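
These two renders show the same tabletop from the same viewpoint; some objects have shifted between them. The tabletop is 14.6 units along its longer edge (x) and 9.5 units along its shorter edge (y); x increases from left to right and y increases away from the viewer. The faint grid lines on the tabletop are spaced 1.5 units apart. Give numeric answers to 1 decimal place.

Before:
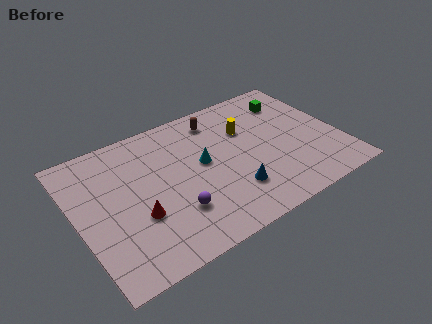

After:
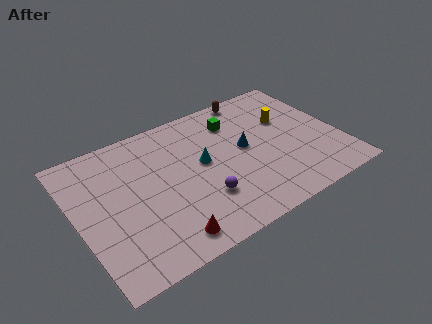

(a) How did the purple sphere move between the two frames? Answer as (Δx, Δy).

(1.6, 0.1)

The purple sphere started near (5.0, 2.7) and ended near (6.6, 2.8).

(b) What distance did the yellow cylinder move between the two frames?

2.3

From (9.7, 6.4) to (12.0, 6.1), the yellow cylinder covered √(2.3² + 0.3²) ≈ 2.3 units.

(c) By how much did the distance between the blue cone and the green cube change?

-4.3

Before: roughly 6.5 units apart; after: 2.2. That's 4.3 units closer together.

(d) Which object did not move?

the cyan cone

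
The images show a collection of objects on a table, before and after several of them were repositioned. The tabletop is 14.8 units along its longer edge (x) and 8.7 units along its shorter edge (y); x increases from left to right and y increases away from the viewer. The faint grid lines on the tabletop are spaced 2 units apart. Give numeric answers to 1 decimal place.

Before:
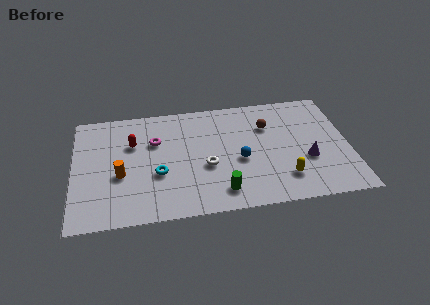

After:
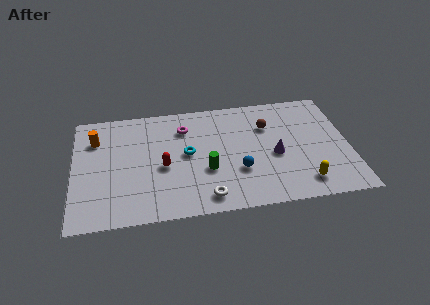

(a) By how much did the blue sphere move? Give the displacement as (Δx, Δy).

(-0.1, -0.8)

The blue sphere started near (8.9, 3.7) and ended near (8.8, 2.9).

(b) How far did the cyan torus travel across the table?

2.1

From (4.5, 3.3) to (6.1, 4.6), the cyan torus covered √(1.6² + 1.3²) ≈ 2.1 units.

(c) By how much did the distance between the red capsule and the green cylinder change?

-3.9

Before: roughly 6.3 units apart; after: 2.4. That's 3.9 units closer together.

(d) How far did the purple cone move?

1.8

The purple cone moved from about (12.5, 3.2) to (10.8, 3.8), a distance of √(1.7² + 0.6²) ≈ 1.8.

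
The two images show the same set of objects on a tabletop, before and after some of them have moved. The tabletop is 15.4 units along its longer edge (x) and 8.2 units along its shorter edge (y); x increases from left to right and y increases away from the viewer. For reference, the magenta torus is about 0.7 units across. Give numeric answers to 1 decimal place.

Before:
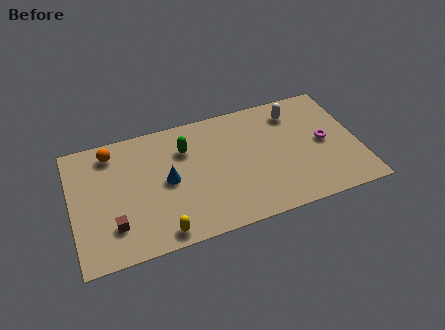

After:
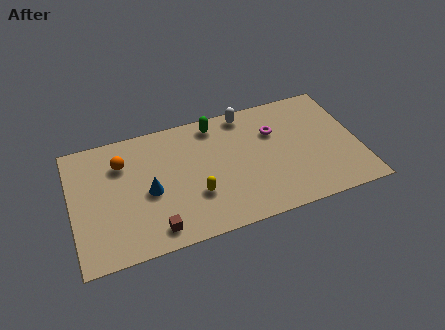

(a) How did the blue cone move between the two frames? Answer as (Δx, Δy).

(-1.0, -0.4)

The blue cone started near (5.1, 4.1) and ended near (4.1, 3.7).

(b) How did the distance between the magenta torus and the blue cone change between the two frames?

-1.3

They were about 8.5 units apart before and 7.2 after — 1.3 units closer together.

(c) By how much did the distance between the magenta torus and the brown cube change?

-3.6

They were about 11.7 units apart before and 8.1 after — 3.6 units closer together.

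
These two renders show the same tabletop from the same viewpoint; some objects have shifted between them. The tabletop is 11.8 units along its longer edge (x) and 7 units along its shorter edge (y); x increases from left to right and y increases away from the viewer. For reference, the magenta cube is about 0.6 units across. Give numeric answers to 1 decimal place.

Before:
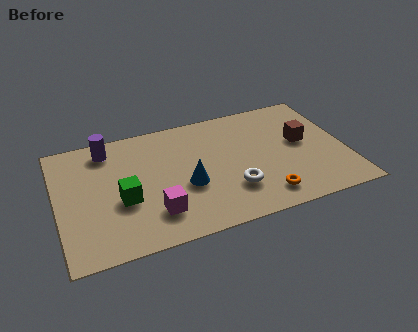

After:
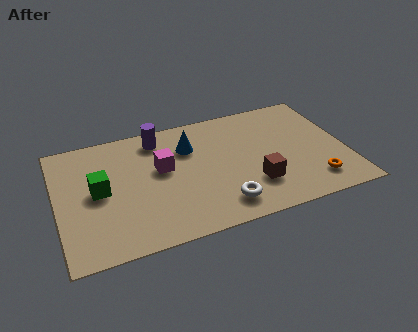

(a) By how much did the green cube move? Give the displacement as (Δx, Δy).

(-0.9, 0.8)

The green cube was at about (2.6, 2.8) and moved to about (1.7, 3.6).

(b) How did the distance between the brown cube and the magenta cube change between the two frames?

-2.5

They were about 6.7 units apart before and 4.2 after — 2.5 units closer together.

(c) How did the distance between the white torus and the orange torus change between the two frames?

+2.4

They were about 1.4 units apart before and 3.8 after — 2.4 units further apart.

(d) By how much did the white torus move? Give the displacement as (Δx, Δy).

(-0.5, -0.7)

The white torus was at about (7.0, 2.0) and moved to about (6.5, 1.3).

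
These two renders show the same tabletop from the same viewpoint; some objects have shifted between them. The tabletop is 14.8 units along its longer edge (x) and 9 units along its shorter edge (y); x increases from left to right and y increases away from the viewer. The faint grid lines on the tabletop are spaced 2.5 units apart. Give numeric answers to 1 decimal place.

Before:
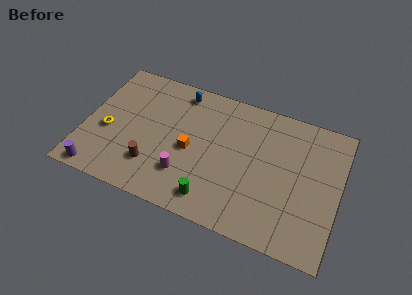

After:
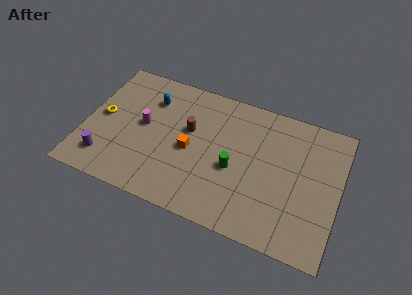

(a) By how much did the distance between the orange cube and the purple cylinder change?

-0.8

The distance was about 6.0 in the first image and 5.2 in the second, so they moved 0.8 units closer together.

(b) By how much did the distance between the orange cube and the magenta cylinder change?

+1.2

They were about 1.7 units apart before and 2.9 after — 1.2 units further apart.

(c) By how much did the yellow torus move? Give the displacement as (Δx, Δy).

(-0.4, 0.9)

The yellow torus started near (1.4, 3.7) and ended near (1.0, 4.6).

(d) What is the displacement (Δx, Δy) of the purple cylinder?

(0.3, 1.0)

From the two frames, the purple cylinder sits at roughly (1.2, 0.8) before and (1.5, 1.8) after.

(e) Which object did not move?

the orange cube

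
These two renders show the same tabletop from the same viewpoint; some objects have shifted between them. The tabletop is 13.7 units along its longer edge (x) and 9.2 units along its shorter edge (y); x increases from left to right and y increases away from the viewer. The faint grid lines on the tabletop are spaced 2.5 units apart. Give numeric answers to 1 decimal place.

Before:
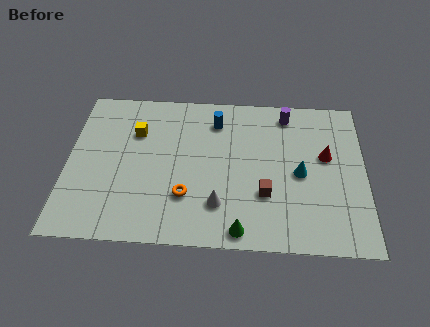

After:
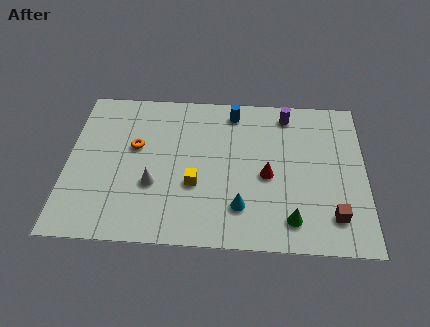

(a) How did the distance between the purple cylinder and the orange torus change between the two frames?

+0.5

Before: roughly 6.9 units apart; after: 7.4. That's 0.5 units further apart.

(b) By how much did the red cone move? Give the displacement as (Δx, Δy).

(-2.7, -1.3)

The red cone was at about (11.9, 5.4) and moved to about (9.2, 4.1).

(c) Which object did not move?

the purple cylinder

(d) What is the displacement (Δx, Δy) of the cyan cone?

(-2.7, -2.1)

From the two frames, the cyan cone sits at roughly (10.7, 4.3) before and (8.0, 2.2) after.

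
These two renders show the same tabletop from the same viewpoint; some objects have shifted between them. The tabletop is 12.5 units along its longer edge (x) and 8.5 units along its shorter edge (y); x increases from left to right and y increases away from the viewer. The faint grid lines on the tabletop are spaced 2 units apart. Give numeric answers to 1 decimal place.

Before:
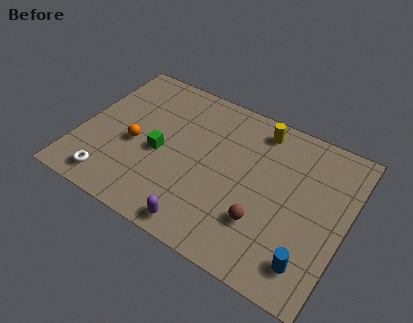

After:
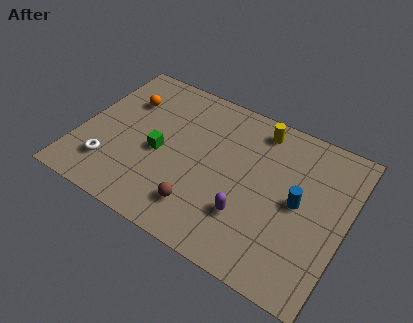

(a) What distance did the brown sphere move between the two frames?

2.9

The brown sphere was near (8.9, 2.5) before and (6.1, 1.8) after, so it travelled √(2.8² + 0.7²) ≈ 2.9 units.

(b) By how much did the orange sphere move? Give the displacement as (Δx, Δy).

(-0.8, 2.3)

From the two frames, the orange sphere sits at roughly (2.6, 3.7) before and (1.8, 6.0) after.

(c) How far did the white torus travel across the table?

0.8

The white torus was near (1.9, 1.2) before and (1.7, 2.0) after, so it travelled √(0.2² + 0.8²) ≈ 0.8 units.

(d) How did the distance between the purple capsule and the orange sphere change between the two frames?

+2.7

They were about 4.6 units apart before and 7.3 after — 2.7 units further apart.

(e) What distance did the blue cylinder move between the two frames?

2.8

From (11.2, 1.6) to (10.3, 4.3), the blue cylinder covered √(0.9² + 2.7²) ≈ 2.8 units.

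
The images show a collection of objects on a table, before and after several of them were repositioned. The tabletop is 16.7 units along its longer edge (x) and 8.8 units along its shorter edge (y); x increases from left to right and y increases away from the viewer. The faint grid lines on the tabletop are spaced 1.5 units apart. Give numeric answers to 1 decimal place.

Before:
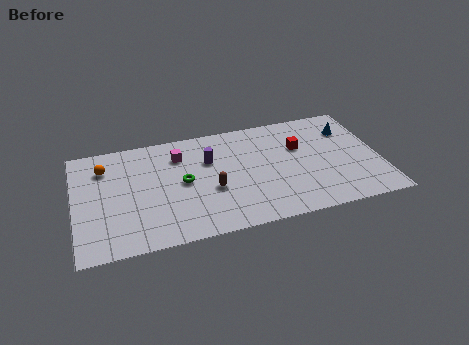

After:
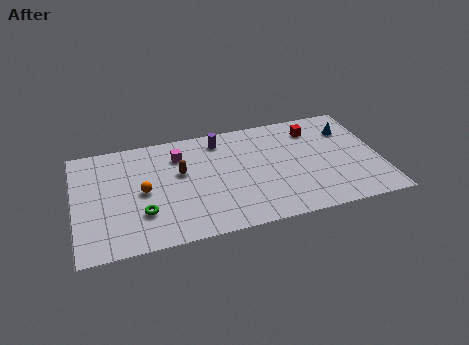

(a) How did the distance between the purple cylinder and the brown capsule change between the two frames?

+0.7

They were about 2.4 units apart before and 3.1 after — 0.7 units further apart.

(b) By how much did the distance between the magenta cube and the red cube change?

+0.8

Before: roughly 6.7 units apart; after: 7.5. That's 0.8 units further apart.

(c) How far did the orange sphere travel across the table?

3.1

The orange sphere moved from about (1.7, 6.7) to (3.7, 4.3), a distance of √(2.0² + 2.4²) ≈ 3.1.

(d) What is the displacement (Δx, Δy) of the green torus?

(-2.3, -1.9)

The green torus was at about (5.9, 4.5) and moved to about (3.6, 2.6).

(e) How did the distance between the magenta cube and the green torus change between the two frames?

+2.5

The distance was about 2.2 in the first image and 4.7 in the second, so they moved 2.5 units further apart.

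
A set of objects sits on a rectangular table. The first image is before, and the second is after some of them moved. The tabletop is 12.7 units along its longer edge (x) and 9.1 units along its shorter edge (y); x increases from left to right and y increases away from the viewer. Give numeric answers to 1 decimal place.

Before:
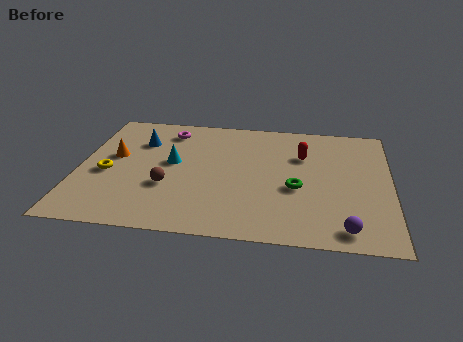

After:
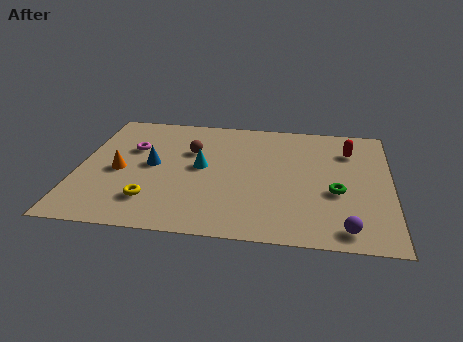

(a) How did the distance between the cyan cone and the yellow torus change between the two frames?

+0.5

They were about 2.8 units apart before and 3.3 after — 0.5 units further apart.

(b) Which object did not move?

the purple sphere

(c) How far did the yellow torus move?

2.6

The yellow torus was near (1.2, 3.9) before and (3.1, 2.1) after, so it travelled √(1.9² + 1.8²) ≈ 2.6 units.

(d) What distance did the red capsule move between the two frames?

2.0

From (9.1, 6.2) to (11.0, 6.8), the red capsule covered √(1.9² + 0.6²) ≈ 2.0 units.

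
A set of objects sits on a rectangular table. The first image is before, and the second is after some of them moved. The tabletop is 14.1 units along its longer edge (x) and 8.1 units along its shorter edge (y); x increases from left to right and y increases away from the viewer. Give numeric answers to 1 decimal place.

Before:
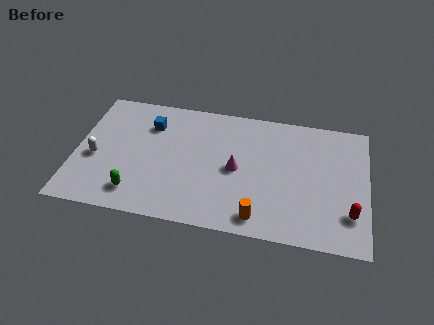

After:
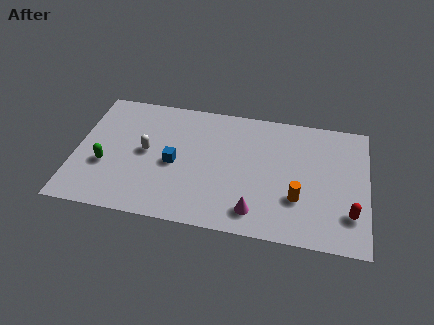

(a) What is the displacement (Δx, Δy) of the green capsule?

(-1.6, 1.5)

The green capsule started near (3.1, 1.5) and ended near (1.5, 3.0).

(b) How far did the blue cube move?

2.6

From (3.5, 6.0) to (4.8, 3.7), the blue cube covered √(1.3² + 2.3²) ≈ 2.6 units.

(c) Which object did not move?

the red capsule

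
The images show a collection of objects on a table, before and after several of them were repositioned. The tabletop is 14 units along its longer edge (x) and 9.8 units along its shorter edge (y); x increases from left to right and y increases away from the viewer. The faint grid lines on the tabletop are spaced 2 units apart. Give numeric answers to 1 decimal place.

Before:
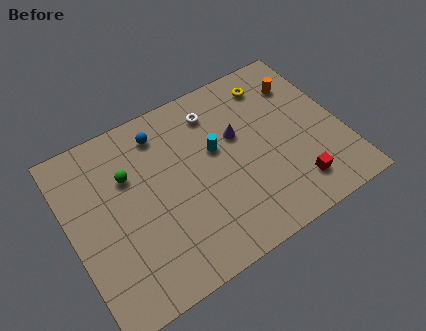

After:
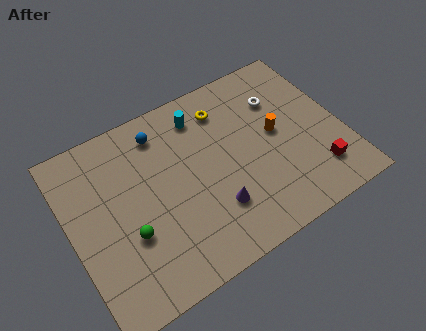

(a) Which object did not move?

the blue sphere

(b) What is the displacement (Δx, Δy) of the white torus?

(3.3, -0.9)

The white torus was at about (7.9, 7.9) and moved to about (11.2, 7.0).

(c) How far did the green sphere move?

3.1

The green sphere moved from about (3.2, 6.6) to (2.7, 3.5), a distance of √(0.5² + 3.1²) ≈ 3.1.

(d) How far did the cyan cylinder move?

2.2

The cyan cylinder moved from about (7.6, 5.8) to (7.2, 8.0), a distance of √(0.4² + 2.2²) ≈ 2.2.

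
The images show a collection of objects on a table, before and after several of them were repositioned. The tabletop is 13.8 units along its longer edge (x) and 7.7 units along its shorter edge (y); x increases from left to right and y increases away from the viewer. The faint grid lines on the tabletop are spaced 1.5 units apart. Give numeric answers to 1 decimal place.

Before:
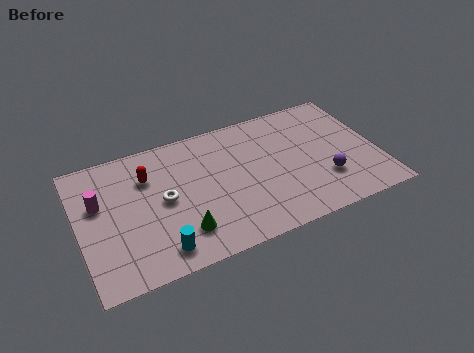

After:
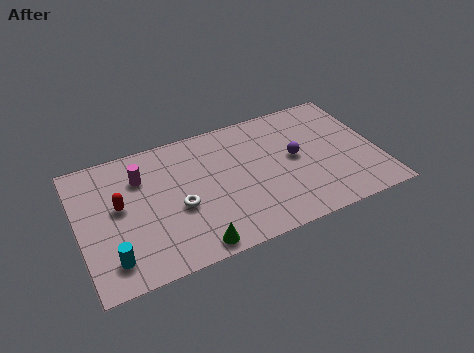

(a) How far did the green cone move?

1.1

From (4.5, 1.8) to (4.9, 0.8), the green cone covered √(0.4² + 1.0²) ≈ 1.1 units.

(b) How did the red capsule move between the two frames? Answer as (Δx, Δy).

(-1.4, -1.2)

The red capsule was at about (3.3, 5.5) and moved to about (1.9, 4.3).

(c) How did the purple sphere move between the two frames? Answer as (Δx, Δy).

(-1.2, 1.8)

The purple sphere was at about (11.2, 2.3) and moved to about (10.0, 4.1).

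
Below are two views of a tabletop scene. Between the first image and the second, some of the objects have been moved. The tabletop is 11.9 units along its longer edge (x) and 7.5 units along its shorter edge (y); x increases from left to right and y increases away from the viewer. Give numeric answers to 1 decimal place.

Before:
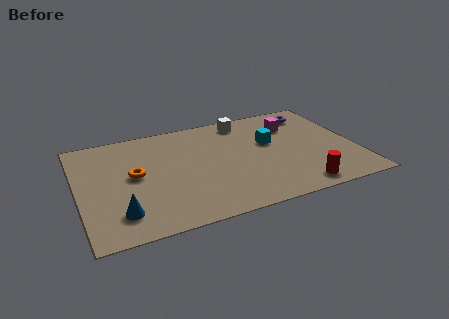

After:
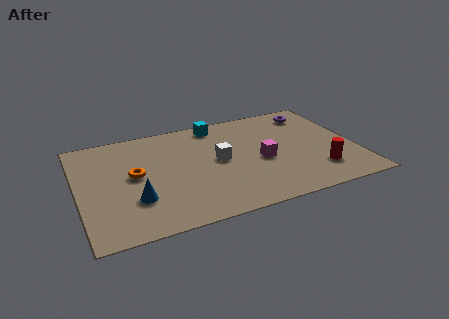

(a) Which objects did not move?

the orange torus and the purple torus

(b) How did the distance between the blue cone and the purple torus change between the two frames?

-0.9

They were about 9.9 units apart before and 9.0 after — 0.9 units closer together.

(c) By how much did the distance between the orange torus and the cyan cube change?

-1.3

The distance was about 5.9 in the first image and 4.6 in the second, so they moved 1.3 units closer together.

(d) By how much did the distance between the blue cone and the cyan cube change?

-1.5

They were about 7.3 units apart before and 5.8 after — 1.5 units closer together.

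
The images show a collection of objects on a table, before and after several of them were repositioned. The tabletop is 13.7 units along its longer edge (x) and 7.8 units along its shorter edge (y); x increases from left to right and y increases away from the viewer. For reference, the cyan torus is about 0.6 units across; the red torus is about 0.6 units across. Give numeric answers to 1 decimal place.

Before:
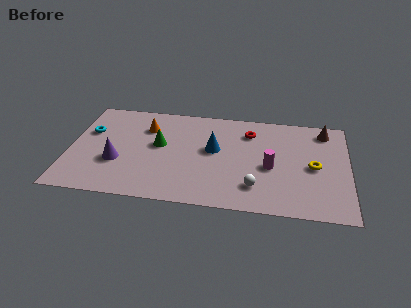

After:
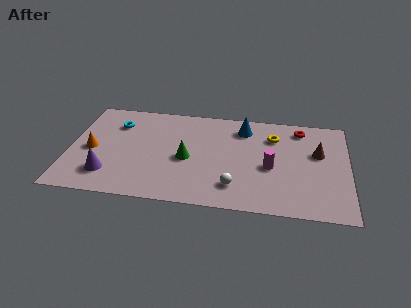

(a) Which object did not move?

the magenta cylinder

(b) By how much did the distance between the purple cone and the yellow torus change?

-0.7

Before: roughly 9.6 units apart; after: 8.9. That's 0.7 units closer together.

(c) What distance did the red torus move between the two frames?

2.6

From (8.8, 6.0) to (11.3, 6.6), the red torus covered √(2.5² + 0.6²) ≈ 2.6 units.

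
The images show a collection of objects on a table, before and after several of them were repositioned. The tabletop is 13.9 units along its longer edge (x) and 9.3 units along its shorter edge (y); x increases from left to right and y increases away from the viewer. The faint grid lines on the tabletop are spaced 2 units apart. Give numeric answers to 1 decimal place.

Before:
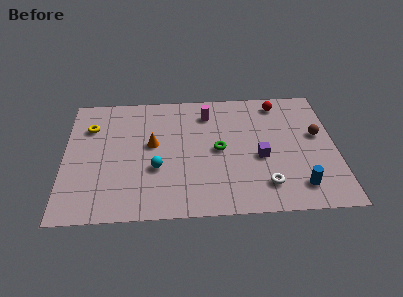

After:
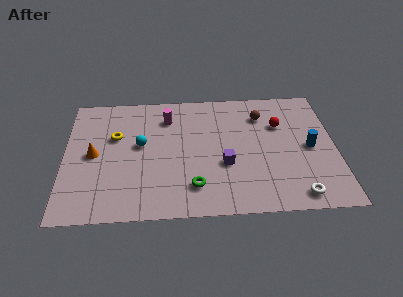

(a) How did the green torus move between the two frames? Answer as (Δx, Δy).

(-1.3, -2.6)

The green torus started near (7.9, 4.6) and ended near (6.6, 2.0).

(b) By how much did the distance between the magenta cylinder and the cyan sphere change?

-2.4

The distance was about 4.8 in the first image and 2.4 in the second, so they moved 2.4 units closer together.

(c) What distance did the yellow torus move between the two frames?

1.5

The yellow torus was near (1.3, 6.7) before and (2.6, 5.9) after, so it travelled √(1.3² + 0.8²) ≈ 1.5 units.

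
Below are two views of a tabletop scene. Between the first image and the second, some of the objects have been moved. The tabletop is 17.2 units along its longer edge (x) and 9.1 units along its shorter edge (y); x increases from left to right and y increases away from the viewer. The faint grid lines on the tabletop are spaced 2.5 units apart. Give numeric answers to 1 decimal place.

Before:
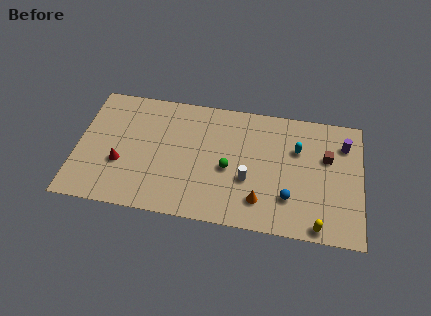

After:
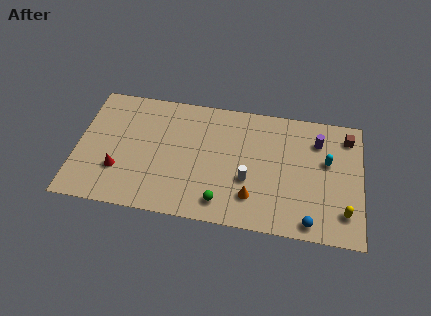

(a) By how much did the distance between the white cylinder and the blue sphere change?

+1.8

The distance was about 2.7 in the first image and 4.5 in the second, so they moved 1.8 units further apart.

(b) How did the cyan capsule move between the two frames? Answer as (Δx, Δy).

(1.8, -0.6)

From the two frames, the cyan capsule sits at roughly (13.3, 6.1) before and (15.1, 5.5) after.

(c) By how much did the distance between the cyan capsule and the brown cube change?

+0.5

The distance was about 1.8 in the first image and 2.3 in the second, so they moved 0.5 units further apart.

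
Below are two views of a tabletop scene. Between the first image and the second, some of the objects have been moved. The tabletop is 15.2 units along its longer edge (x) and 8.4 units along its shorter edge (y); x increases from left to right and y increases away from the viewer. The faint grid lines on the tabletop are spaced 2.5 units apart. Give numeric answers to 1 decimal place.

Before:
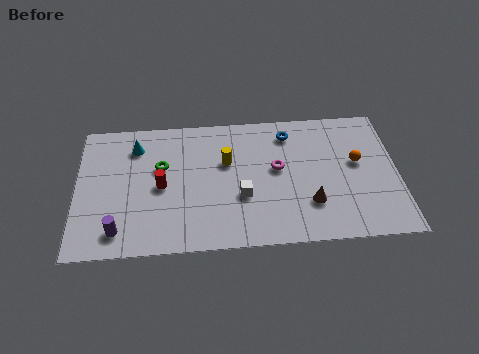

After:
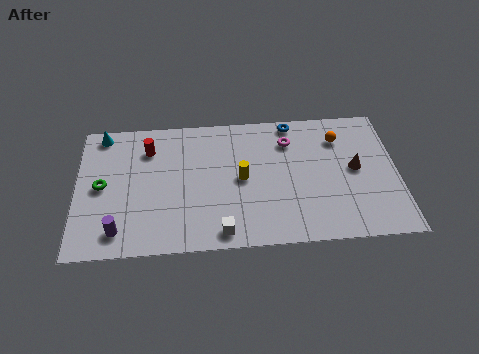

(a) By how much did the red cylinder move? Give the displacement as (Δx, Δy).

(-0.6, 2.4)

From the two frames, the red cylinder sits at roughly (4.0, 4.0) before and (3.4, 6.4) after.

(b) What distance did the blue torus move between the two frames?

0.7

From (10.1, 6.9) to (10.3, 7.6), the blue torus covered √(0.2² + 0.7²) ≈ 0.7 units.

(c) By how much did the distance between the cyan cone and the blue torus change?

+1.8

They were about 7.3 units apart before and 9.1 after — 1.8 units further apart.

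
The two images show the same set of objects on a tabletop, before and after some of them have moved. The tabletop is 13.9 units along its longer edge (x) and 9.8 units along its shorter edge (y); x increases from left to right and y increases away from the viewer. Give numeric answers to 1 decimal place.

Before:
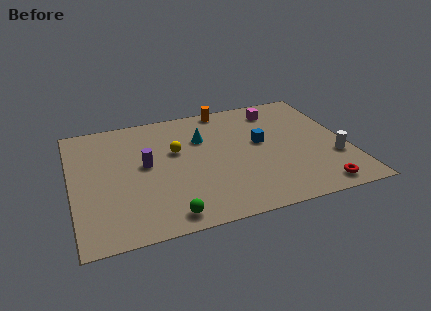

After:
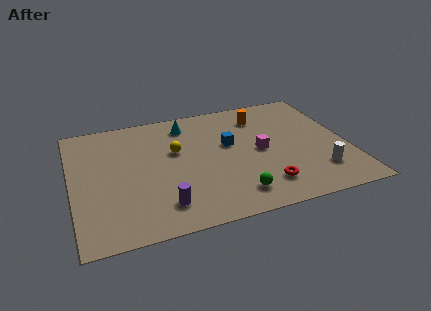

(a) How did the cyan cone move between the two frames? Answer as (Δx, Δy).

(-0.7, 1.4)

The cyan cone was at about (6.7, 6.7) and moved to about (6.0, 8.1).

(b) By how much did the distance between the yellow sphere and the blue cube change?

-1.6

They were about 4.3 units apart before and 2.7 after — 1.6 units closer together.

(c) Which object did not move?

the yellow sphere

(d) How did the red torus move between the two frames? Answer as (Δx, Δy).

(-2.6, 0.9)

The red torus started near (12.0, 1.1) and ended near (9.4, 2.0).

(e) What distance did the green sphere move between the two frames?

3.5

From (4.5, 1.1) to (7.9, 1.7), the green sphere covered √(3.4² + 0.6²) ≈ 3.5 units.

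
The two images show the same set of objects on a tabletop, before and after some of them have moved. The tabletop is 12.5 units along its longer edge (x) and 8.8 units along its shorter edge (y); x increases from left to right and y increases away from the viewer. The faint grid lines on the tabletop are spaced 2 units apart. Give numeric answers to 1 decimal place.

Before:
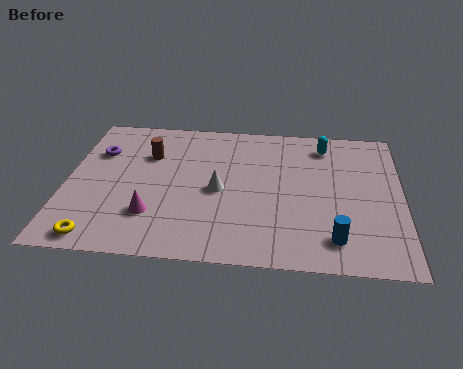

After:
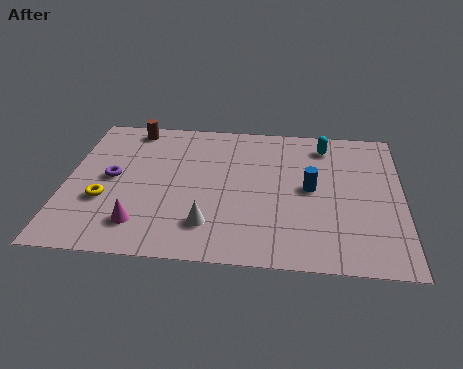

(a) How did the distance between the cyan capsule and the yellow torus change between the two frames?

-1.3

Before: roughly 10.4 units apart; after: 9.1. That's 1.3 units closer together.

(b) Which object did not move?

the cyan capsule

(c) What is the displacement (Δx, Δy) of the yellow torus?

(0.1, 2.2)

From the two frames, the yellow torus sits at roughly (1.4, 0.9) before and (1.5, 3.1) after.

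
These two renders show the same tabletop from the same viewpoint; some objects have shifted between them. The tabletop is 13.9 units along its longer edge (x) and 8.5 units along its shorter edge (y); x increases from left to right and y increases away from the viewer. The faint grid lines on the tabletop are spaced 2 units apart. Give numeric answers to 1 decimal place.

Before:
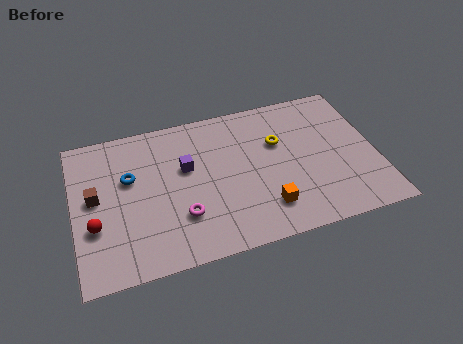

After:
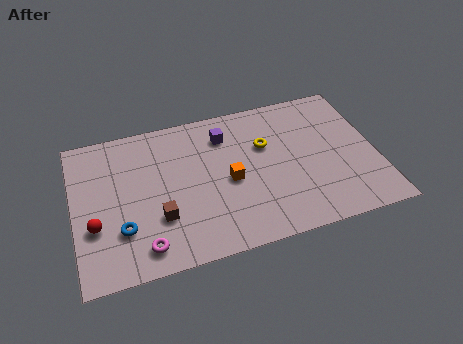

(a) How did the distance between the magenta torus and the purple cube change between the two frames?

+4.0

The distance was about 2.7 in the first image and 6.7 in the second, so they moved 4.0 units further apart.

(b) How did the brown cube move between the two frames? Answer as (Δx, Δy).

(2.8, -1.9)

The brown cube started near (1.0, 4.6) and ended near (3.8, 2.7).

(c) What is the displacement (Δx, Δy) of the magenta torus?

(-1.8, -1.2)

The magenta torus started near (4.8, 2.5) and ended near (3.0, 1.3).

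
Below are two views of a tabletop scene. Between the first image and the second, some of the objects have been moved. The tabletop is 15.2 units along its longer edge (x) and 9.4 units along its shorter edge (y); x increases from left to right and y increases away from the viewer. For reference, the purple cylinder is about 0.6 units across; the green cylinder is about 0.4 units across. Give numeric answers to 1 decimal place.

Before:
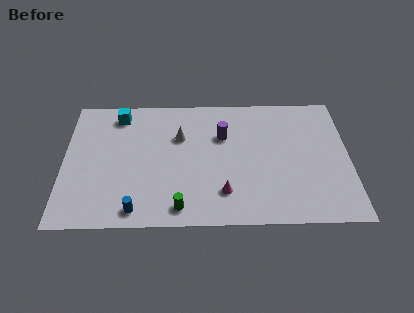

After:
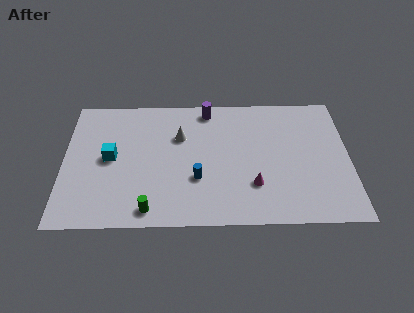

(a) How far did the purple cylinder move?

2.2

The purple cylinder was near (8.5, 6.3) before and (7.7, 8.3) after, so it travelled √(0.8² + 2.0²) ≈ 2.2 units.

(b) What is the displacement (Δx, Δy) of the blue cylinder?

(3.2, 2.1)

The blue cylinder was at about (3.9, 1.1) and moved to about (7.1, 3.2).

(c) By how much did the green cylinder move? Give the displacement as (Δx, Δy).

(-1.6, -0.1)

From the two frames, the green cylinder sits at roughly (6.2, 1.2) before and (4.6, 1.1) after.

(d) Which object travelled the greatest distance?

the blue cylinder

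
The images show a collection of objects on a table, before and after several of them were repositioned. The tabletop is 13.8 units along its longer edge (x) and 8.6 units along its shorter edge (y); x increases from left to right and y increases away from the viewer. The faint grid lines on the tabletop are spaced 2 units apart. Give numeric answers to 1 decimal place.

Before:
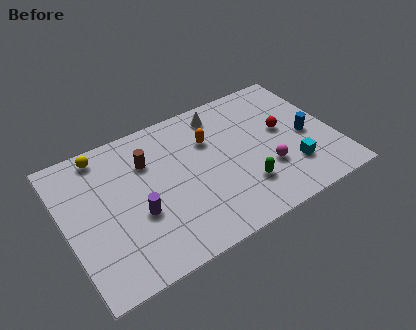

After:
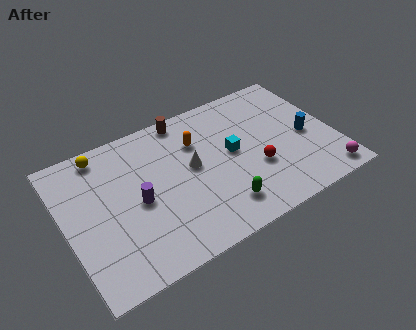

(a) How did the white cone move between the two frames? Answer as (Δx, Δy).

(-1.9, -2.6)

From the two frames, the white cone sits at roughly (8.4, 7.3) before and (6.5, 4.7) after.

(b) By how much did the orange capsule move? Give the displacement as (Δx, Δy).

(-0.6, 0.2)

The orange capsule was at about (7.6, 5.9) and moved to about (7.0, 6.1).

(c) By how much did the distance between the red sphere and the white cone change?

-0.3

The distance was about 3.8 in the first image and 3.5 in the second, so they moved 0.3 units closer together.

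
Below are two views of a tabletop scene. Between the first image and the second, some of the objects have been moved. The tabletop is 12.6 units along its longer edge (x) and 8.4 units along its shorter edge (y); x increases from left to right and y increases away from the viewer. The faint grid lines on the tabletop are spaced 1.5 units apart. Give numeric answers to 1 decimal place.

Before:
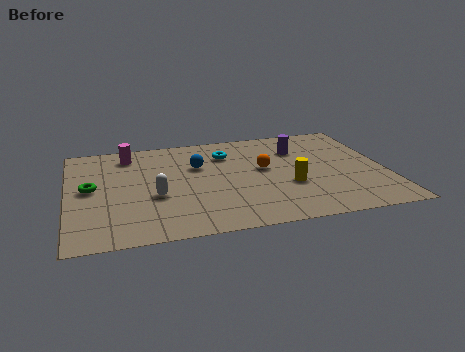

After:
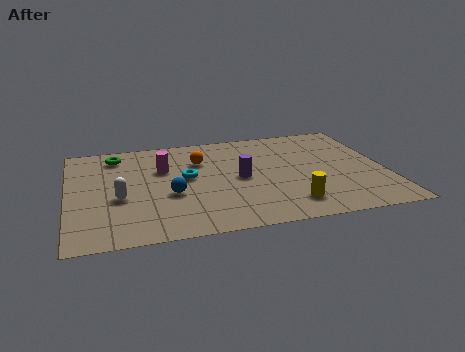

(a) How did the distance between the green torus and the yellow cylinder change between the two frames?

+0.6

Before: roughly 7.9 units apart; after: 8.5. That's 0.6 units further apart.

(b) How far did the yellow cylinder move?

1.5

From (8.7, 3.1) to (8.6, 1.6), the yellow cylinder covered √(0.1² + 1.5²) ≈ 1.5 units.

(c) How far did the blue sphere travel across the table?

2.5

The blue sphere moved from about (5.2, 5.5) to (4.0, 3.3), a distance of √(1.2² + 2.2²) ≈ 2.5.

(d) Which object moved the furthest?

the purple cylinder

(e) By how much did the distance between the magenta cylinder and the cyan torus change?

-2.7

Before: roughly 4.0 units apart; after: 1.3. That's 2.7 units closer together.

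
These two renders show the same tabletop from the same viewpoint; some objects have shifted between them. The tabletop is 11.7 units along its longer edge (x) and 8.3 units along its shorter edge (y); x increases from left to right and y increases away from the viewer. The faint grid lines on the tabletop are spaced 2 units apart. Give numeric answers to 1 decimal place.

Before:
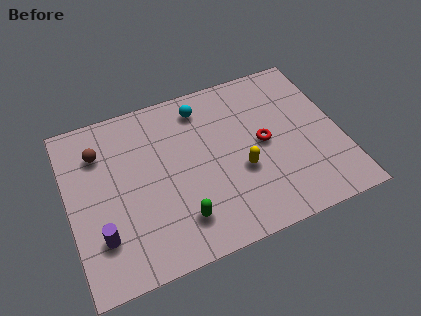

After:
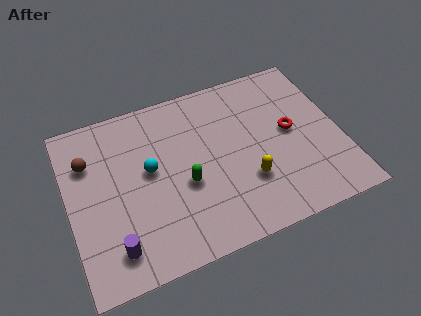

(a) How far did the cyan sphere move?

3.4

From (6.0, 6.9) to (3.5, 4.6), the cyan sphere covered √(2.5² + 2.3²) ≈ 3.4 units.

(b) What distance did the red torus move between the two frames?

1.2

The red torus moved from about (8.4, 4.2) to (9.6, 4.4), a distance of √(1.2² + 0.2²) ≈ 1.2.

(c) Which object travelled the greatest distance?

the cyan sphere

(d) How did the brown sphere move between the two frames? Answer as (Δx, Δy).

(-0.5, -0.3)

The brown sphere started near (1.5, 6.2) and ended near (1.0, 5.9).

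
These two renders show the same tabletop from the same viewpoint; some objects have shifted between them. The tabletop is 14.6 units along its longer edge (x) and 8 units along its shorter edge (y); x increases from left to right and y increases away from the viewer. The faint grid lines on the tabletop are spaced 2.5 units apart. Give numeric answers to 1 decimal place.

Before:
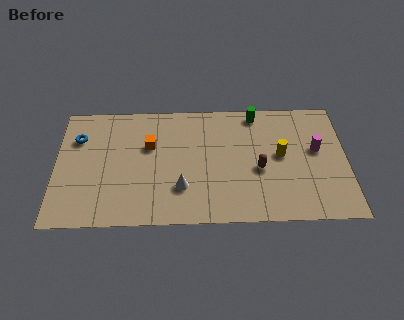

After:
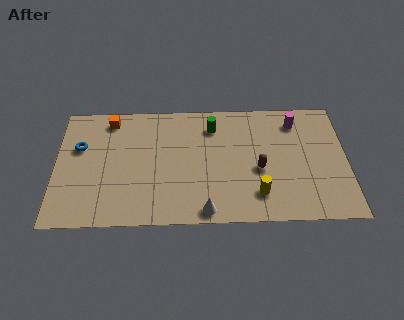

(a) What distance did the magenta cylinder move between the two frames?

2.1

The magenta cylinder moved from about (13.1, 4.6) to (12.1, 6.5), a distance of √(1.0² + 1.9²) ≈ 2.1.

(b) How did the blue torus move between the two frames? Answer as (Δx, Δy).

(0.1, -0.6)

The blue torus started near (1.1, 5.7) and ended near (1.2, 5.1).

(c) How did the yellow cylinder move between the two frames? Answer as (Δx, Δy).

(-1.2, -2.5)

The yellow cylinder was at about (11.3, 4.3) and moved to about (10.1, 1.8).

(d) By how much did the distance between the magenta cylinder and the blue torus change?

-1.1

They were about 12.1 units apart before and 11.0 after — 1.1 units closer together.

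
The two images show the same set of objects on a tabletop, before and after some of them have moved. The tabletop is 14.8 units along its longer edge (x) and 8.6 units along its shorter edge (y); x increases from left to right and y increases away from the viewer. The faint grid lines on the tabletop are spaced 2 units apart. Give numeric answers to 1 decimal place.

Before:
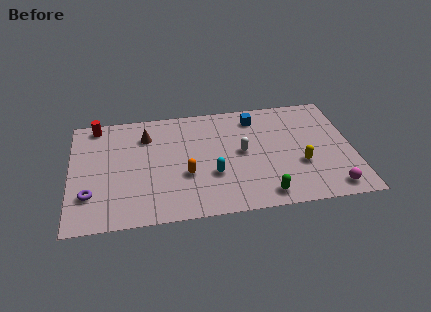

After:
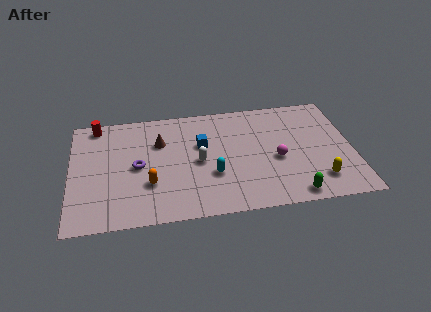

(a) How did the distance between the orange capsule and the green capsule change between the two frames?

+3.1

Before: roughly 4.5 units apart; after: 7.6. That's 3.1 units further apart.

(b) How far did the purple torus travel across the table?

3.1

The purple torus moved from about (1.0, 2.4) to (3.5, 4.2), a distance of √(2.5² + 1.8²) ≈ 3.1.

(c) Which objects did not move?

the red cylinder and the cyan capsule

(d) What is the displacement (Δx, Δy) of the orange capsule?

(-1.9, -0.4)

The orange capsule started near (6.0, 3.2) and ended near (4.1, 2.8).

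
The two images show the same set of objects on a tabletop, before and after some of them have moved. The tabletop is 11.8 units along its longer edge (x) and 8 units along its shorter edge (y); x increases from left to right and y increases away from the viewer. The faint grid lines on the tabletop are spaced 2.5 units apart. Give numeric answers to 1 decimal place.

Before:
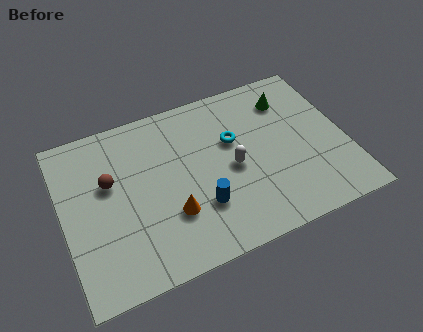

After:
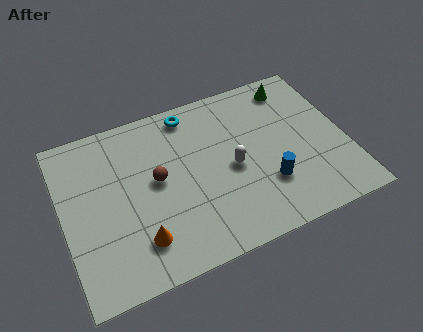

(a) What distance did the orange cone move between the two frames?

1.6

From (4.3, 2.5) to (2.9, 1.8), the orange cone covered √(1.4² + 0.7²) ≈ 1.6 units.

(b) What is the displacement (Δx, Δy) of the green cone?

(0.3, 0.6)

The green cone started near (9.7, 6.2) and ended near (10.0, 6.8).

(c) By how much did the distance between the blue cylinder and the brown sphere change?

+0.5

Before: roughly 4.3 units apart; after: 4.8. That's 0.5 units further apart.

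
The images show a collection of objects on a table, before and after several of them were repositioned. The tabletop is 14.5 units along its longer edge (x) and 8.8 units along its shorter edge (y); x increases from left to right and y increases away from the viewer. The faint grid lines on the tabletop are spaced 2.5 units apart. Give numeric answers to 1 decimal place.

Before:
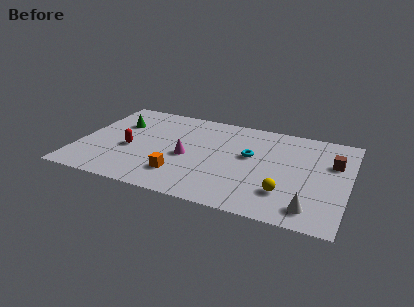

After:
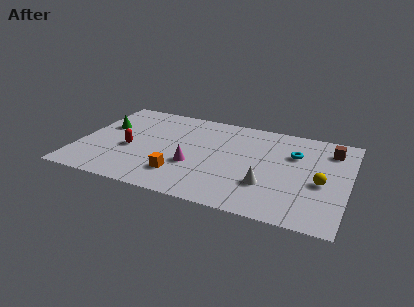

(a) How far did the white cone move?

2.7

From (12.7, 1.4) to (10.3, 2.7), the white cone covered √(2.4² + 1.3²) ≈ 2.7 units.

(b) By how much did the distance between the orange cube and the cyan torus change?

+2.4

They were about 4.6 units apart before and 7.0 after — 2.4 units further apart.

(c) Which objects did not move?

the red capsule and the orange cube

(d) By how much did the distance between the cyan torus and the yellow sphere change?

-0.8

The distance was about 3.5 in the first image and 2.7 in the second, so they moved 0.8 units closer together.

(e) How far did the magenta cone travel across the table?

0.8

From (5.9, 3.9) to (6.3, 3.2), the magenta cone covered √(0.4² + 0.7²) ≈ 0.8 units.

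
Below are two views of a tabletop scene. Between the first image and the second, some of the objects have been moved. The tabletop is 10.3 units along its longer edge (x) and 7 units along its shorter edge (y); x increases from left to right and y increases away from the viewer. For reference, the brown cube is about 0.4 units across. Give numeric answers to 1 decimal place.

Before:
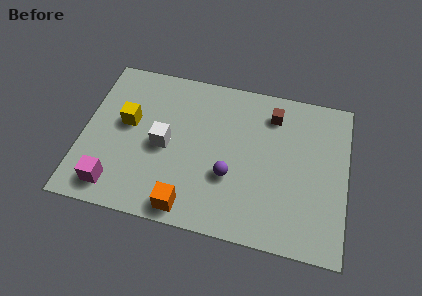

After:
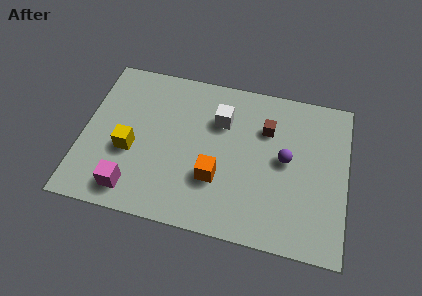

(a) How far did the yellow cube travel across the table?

1.2

The yellow cube moved from about (1.7, 4.0) to (1.9, 2.8), a distance of √(0.2² + 1.2²) ≈ 1.2.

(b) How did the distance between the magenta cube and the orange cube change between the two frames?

+0.5

Before: roughly 2.9 units apart; after: 3.4. That's 0.5 units further apart.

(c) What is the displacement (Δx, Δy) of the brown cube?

(-0.2, -0.7)

The brown cube started near (7.3, 5.6) and ended near (7.1, 4.9).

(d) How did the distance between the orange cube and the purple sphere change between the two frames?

+0.7

The distance was about 2.3 in the first image and 3.0 in the second, so they moved 0.7 units further apart.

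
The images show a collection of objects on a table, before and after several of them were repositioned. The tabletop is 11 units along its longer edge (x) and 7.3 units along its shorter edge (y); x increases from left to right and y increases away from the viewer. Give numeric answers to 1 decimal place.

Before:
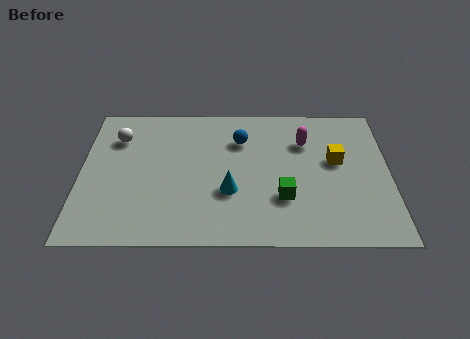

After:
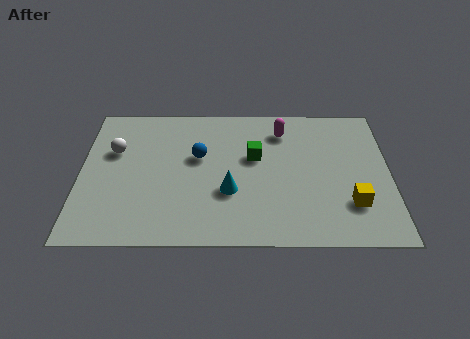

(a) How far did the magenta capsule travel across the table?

1.0

From (8.0, 5.2) to (7.2, 5.8), the magenta capsule covered √(0.8² + 0.6²) ≈ 1.0 units.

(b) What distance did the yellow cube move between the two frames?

2.3

The yellow cube moved from about (9.1, 4.2) to (9.6, 2.0), a distance of √(0.5² + 2.2²) ≈ 2.3.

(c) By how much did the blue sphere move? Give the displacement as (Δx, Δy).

(-1.5, -0.9)

From the two frames, the blue sphere sits at roughly (5.7, 5.3) before and (4.2, 4.4) after.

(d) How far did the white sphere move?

0.7

The white sphere moved from about (1.3, 5.4) to (1.2, 4.7), a distance of √(0.1² + 0.7²) ≈ 0.7.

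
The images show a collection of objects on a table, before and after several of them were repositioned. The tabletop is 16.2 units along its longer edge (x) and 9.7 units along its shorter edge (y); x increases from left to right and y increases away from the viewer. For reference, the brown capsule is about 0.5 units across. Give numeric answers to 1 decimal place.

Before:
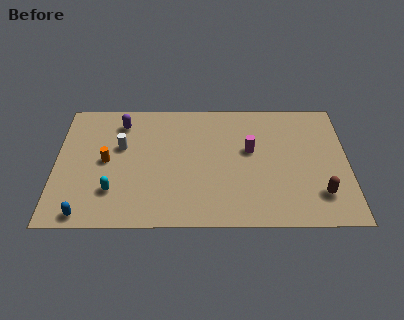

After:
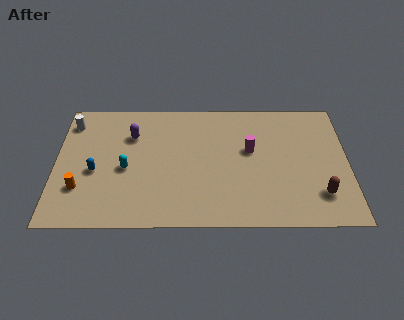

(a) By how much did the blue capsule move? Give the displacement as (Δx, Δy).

(0.5, 3.2)

The blue capsule was at about (1.7, 0.9) and moved to about (2.2, 4.1).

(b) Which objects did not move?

the brown capsule and the magenta cylinder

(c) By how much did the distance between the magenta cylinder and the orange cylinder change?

+1.8

Before: roughly 8.0 units apart; after: 9.8. That's 1.8 units further apart.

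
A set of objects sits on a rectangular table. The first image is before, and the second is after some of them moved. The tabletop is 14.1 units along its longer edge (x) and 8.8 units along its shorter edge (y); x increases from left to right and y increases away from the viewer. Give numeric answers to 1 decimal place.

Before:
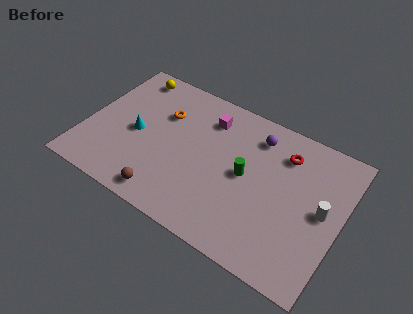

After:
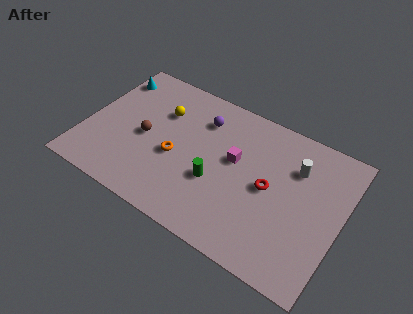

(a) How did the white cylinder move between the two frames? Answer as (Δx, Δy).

(-1.7, 1.8)

The white cylinder started near (13.1, 4.5) and ended near (11.4, 6.3).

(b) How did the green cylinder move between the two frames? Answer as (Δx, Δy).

(-1.5, -1.2)

The green cylinder started near (8.9, 4.5) and ended near (7.4, 3.3).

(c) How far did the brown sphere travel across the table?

3.4

From (5.0, 1.1) to (3.3, 4.1), the brown sphere covered √(1.7² + 3.0²) ≈ 3.4 units.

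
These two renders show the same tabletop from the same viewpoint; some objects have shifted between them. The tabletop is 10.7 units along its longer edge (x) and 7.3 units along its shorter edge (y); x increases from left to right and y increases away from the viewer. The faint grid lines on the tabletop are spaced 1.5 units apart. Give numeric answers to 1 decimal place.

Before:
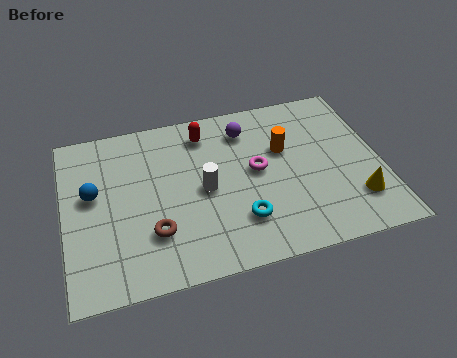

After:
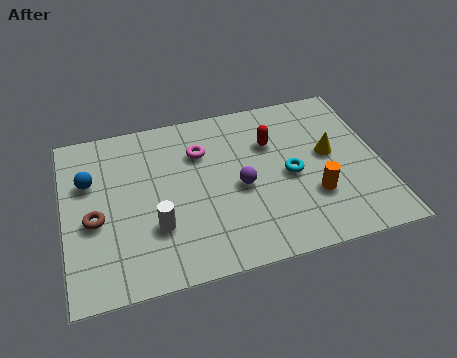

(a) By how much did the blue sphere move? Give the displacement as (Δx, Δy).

(-0.1, 0.6)

The blue sphere started near (1.0, 4.2) and ended near (0.9, 4.8).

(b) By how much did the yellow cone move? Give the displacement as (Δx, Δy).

(-0.7, 2.2)

The yellow cone was at about (9.7, 1.8) and moved to about (9.0, 4.0).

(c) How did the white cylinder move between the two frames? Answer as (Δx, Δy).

(-1.7, -1.2)

From the two frames, the white cylinder sits at roughly (4.7, 3.5) before and (3.0, 2.3) after.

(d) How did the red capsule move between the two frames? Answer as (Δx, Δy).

(2.2, -1.0)

The red capsule was at about (4.9, 6.0) and moved to about (7.1, 5.0).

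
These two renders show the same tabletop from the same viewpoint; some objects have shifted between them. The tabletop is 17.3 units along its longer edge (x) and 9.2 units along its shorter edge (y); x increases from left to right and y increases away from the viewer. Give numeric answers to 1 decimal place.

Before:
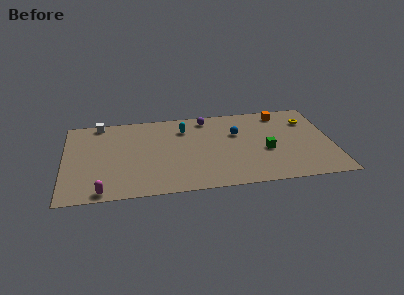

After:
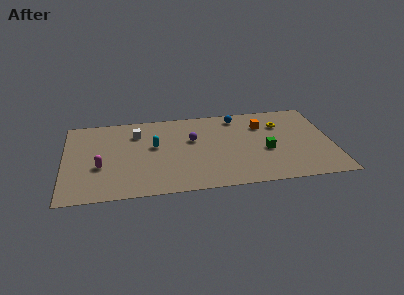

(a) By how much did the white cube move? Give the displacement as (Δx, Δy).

(2.4, -1.5)

The white cube started near (2.3, 8.4) and ended near (4.7, 6.9).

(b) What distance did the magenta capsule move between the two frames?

2.7

From (2.4, 0.8) to (2.3, 3.5), the magenta capsule covered √(0.1² + 2.7²) ≈ 2.7 units.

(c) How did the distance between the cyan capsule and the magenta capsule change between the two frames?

-4.3

The distance was about 8.2 in the first image and 3.9 in the second, so they moved 4.3 units closer together.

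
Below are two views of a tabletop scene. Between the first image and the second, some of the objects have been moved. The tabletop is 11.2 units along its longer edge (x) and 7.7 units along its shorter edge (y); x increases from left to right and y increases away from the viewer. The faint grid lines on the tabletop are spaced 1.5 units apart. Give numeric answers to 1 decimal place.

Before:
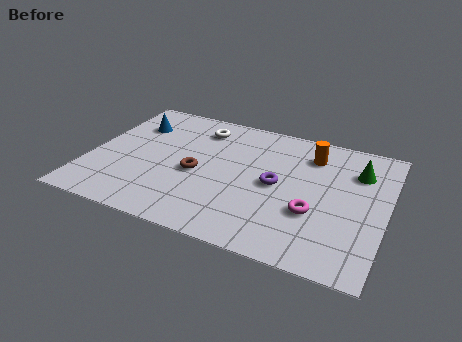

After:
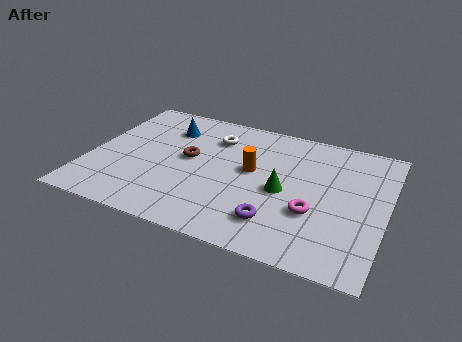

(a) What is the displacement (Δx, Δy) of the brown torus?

(-0.4, 0.8)

From the two frames, the brown torus sits at roughly (4.1, 3.4) before and (3.7, 4.2) after.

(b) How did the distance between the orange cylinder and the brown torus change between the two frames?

-2.5

Before: roughly 4.9 units apart; after: 2.4. That's 2.5 units closer together.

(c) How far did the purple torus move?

2.1

The purple torus moved from about (7.1, 3.8) to (7.3, 1.7), a distance of √(0.2² + 2.1²) ≈ 2.1.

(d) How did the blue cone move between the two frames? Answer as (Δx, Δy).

(1.3, 0.2)

The blue cone was at about (1.4, 5.6) and moved to about (2.7, 5.8).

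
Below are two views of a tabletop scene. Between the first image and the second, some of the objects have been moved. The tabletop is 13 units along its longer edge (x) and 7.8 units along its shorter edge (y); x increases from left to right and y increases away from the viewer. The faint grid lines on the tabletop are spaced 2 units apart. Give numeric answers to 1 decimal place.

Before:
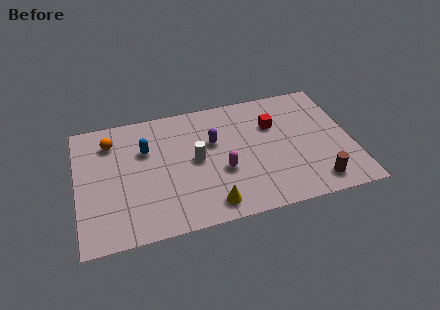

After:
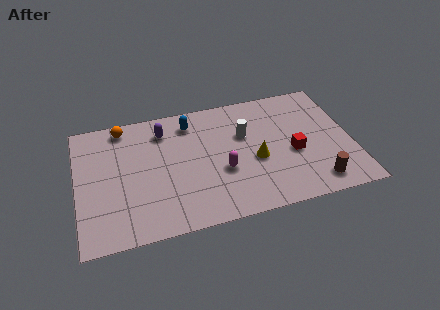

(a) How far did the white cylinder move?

2.6

The white cylinder moved from about (5.6, 4.0) to (8.0, 5.0), a distance of √(2.4² + 1.0²) ≈ 2.6.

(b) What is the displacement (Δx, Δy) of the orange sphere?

(0.6, 0.8)

The orange sphere started near (1.7, 6.1) and ended near (2.3, 6.9).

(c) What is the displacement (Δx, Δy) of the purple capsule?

(-2.3, 1.3)

The purple capsule started near (6.5, 4.9) and ended near (4.2, 6.2).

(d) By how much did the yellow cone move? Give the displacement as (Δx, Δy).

(2.3, 2.2)

The yellow cone was at about (6.1, 1.1) and moved to about (8.4, 3.3).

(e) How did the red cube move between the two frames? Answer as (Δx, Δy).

(0.8, -2.0)

From the two frames, the red cube sits at roughly (9.4, 5.3) before and (10.2, 3.3) after.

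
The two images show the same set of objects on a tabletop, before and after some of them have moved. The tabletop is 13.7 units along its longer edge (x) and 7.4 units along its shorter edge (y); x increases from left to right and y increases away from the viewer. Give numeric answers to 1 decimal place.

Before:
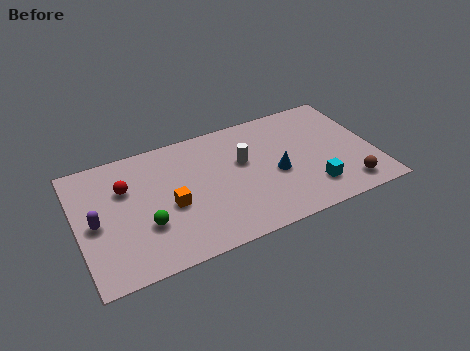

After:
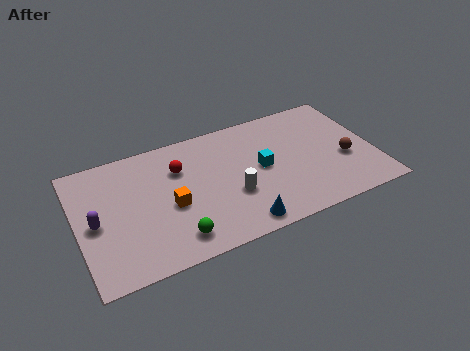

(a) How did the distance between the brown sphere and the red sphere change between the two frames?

-2.8

They were about 10.6 units apart before and 7.8 after — 2.8 units closer together.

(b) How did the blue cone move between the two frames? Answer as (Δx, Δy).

(-2.0, -2.3)

The blue cone was at about (9.1, 3.2) and moved to about (7.1, 0.9).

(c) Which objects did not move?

the purple capsule and the orange cube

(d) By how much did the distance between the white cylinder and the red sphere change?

-2.1

They were about 5.4 units apart before and 3.3 after — 2.1 units closer together.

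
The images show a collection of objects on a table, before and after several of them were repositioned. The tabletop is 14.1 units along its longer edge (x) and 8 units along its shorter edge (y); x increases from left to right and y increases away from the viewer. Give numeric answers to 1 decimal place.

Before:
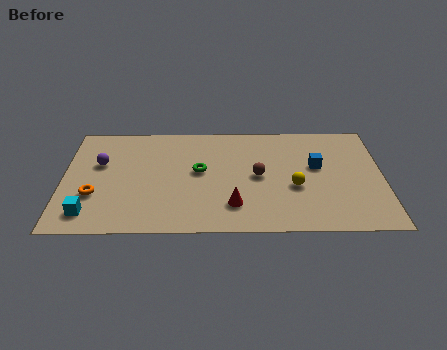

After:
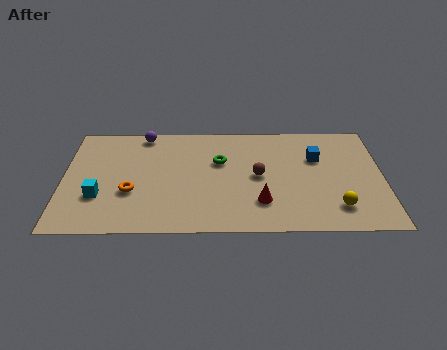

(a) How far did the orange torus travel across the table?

1.6

The orange torus moved from about (1.4, 2.7) to (3.0, 2.9), a distance of √(1.6² + 0.2²) ≈ 1.6.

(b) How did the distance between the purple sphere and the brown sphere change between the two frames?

-1.1

They were about 7.1 units apart before and 6.0 after — 1.1 units closer together.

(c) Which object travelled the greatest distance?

the purple sphere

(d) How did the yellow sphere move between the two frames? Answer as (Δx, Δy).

(1.8, -1.5)

The yellow sphere was at about (10.2, 3.2) and moved to about (12.0, 1.7).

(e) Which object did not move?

the brown sphere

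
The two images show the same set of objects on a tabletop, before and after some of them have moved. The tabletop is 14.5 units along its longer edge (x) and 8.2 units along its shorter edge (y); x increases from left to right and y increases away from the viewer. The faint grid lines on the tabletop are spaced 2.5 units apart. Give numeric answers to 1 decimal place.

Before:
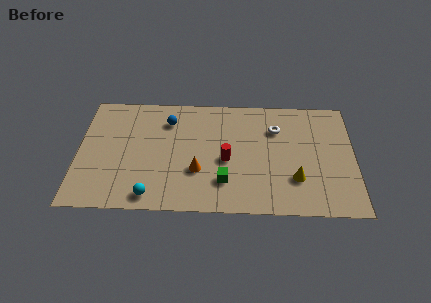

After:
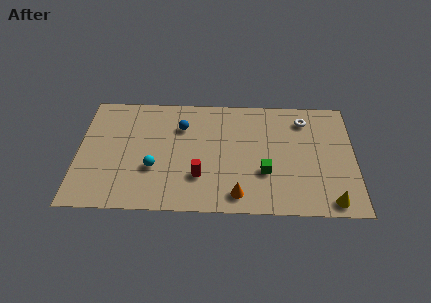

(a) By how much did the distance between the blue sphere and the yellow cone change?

+1.5

Before: roughly 7.8 units apart; after: 9.3. That's 1.5 units further apart.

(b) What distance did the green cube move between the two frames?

2.2

The green cube moved from about (7.7, 2.1) to (9.8, 2.8), a distance of √(2.1² + 0.7²) ≈ 2.2.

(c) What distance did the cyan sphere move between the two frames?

1.9

The cyan sphere moved from about (3.9, 1.0) to (4.0, 2.9), a distance of √(0.1² + 1.9²) ≈ 1.9.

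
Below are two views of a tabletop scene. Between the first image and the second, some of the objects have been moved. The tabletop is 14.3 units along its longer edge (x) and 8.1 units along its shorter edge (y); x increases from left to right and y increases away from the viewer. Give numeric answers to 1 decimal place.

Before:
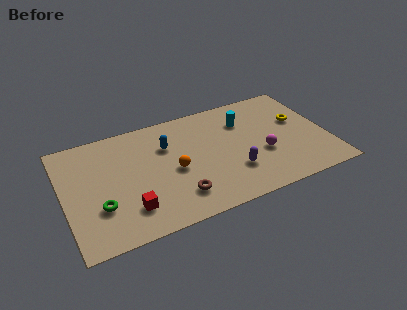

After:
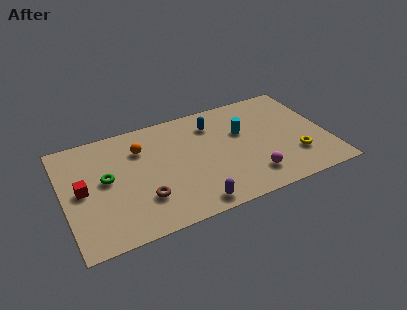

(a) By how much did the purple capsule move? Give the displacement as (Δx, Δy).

(-2.4, -1.5)

The purple capsule started near (9.0, 2.4) and ended near (6.6, 0.9).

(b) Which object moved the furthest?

the red cube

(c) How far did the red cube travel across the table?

3.2

From (3.3, 1.9) to (1.0, 4.1), the red cube covered √(2.3² + 2.2²) ≈ 3.2 units.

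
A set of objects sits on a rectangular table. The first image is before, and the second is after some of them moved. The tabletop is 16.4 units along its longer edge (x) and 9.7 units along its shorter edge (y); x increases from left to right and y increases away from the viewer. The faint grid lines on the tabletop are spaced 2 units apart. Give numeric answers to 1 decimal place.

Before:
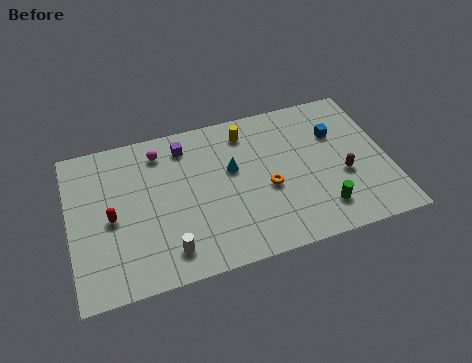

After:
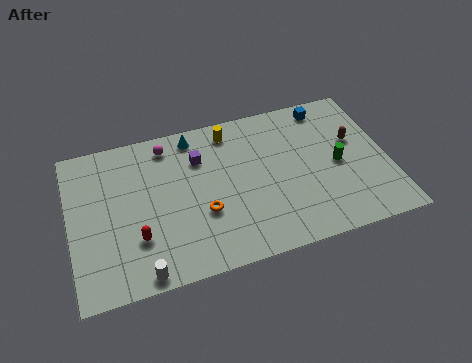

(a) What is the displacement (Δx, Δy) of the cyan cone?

(-1.8, 2.7)

The cyan cone was at about (8.4, 5.8) and moved to about (6.6, 8.5).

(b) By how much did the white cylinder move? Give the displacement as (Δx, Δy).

(-1.4, -0.9)

The white cylinder started near (4.8, 1.7) and ended near (3.4, 0.8).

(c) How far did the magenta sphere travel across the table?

0.5

The magenta sphere was near (4.8, 8.0) before and (5.2, 8.3) after, so it travelled √(0.4² + 0.3²) ≈ 0.5 units.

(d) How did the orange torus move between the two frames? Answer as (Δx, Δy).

(-3.4, -0.6)

The orange torus started near (10.1, 4.1) and ended near (6.7, 3.5).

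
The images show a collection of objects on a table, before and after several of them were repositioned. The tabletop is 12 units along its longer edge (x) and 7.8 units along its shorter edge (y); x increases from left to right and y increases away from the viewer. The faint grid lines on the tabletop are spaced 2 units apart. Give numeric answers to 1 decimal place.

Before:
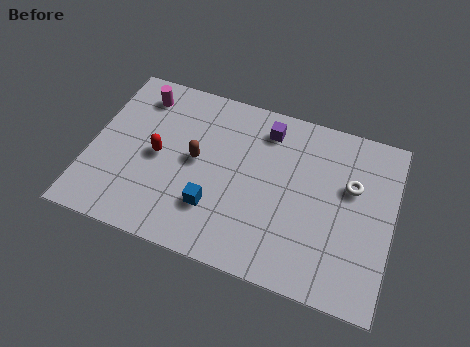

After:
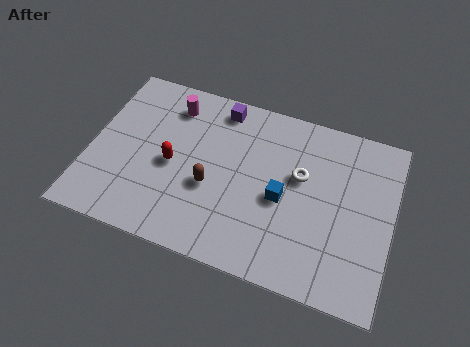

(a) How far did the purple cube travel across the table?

1.9

The purple cube was near (6.8, 6.4) before and (4.9, 6.8) after, so it travelled √(1.9² + 0.4²) ≈ 1.9 units.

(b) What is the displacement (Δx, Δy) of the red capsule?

(0.6, -0.2)

From the two frames, the red capsule sits at roughly (2.7, 3.8) before and (3.3, 3.6) after.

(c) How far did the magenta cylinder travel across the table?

1.3

The magenta cylinder was near (1.7, 6.4) before and (3.0, 6.3) after, so it travelled √(1.3² + 0.1²) ≈ 1.3 units.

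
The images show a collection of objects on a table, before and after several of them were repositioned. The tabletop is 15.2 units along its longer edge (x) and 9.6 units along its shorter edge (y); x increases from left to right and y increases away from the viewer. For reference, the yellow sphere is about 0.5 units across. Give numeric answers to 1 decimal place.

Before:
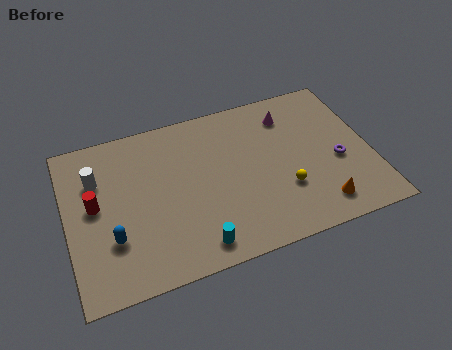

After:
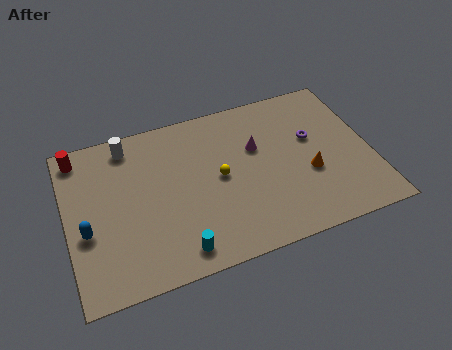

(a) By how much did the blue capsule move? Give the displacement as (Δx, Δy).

(-1.2, 0.8)

From the two frames, the blue capsule sits at roughly (2.1, 3.0) before and (0.9, 3.8) after.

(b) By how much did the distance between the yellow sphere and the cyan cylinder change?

-0.6

They were about 4.9 units apart before and 4.3 after — 0.6 units closer together.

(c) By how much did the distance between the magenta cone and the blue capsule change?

-1.4

They were about 10.4 units apart before and 9.0 after — 1.4 units closer together.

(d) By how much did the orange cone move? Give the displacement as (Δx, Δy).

(-0.3, 2.1)

The orange cone started near (12.3, 1.6) and ended near (12.0, 3.7).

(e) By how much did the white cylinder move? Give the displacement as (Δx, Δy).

(1.7, 1.6)

The white cylinder started near (1.6, 6.7) and ended near (3.3, 8.3).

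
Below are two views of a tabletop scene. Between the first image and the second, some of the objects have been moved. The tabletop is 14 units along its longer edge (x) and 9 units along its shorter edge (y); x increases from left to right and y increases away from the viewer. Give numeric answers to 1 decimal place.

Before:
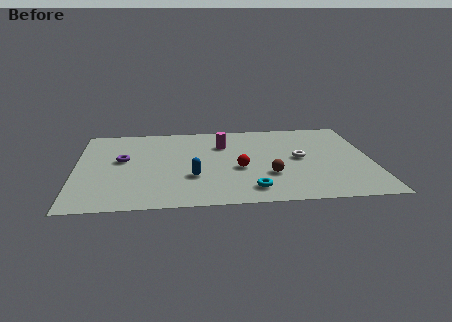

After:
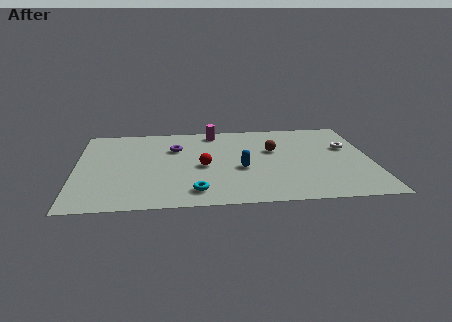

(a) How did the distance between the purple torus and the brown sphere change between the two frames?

-2.5

The distance was about 7.2 in the first image and 4.7 in the second, so they moved 2.5 units closer together.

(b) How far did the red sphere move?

1.7

The red sphere was near (7.7, 3.7) before and (6.0, 4.1) after, so it travelled √(1.7² + 0.4²) ≈ 1.7 units.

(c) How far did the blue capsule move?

2.4

From (5.5, 3.0) to (7.8, 3.7), the blue capsule covered √(2.3² + 0.7²) ≈ 2.4 units.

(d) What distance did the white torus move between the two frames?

2.5

The white torus was near (10.6, 4.6) before and (12.9, 5.6) after, so it travelled √(2.3² + 1.0²) ≈ 2.5 units.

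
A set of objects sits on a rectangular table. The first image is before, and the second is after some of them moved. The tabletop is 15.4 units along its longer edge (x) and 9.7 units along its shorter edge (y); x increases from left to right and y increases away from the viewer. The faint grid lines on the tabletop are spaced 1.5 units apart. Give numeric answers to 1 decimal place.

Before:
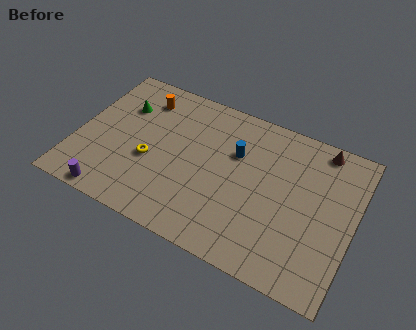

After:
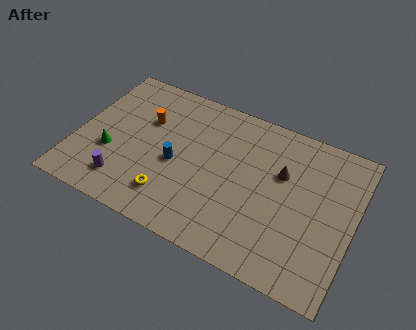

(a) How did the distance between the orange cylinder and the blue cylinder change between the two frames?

-2.8

They were about 5.7 units apart before and 2.9 after — 2.8 units closer together.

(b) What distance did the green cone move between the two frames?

3.3

The green cone was near (2.2, 6.8) before and (2.0, 3.5) after, so it travelled √(0.2² + 3.3²) ≈ 3.3 units.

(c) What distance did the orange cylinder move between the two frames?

1.5

From (3.2, 7.8) to (3.6, 6.4), the orange cylinder covered √(0.4² + 1.4²) ≈ 1.5 units.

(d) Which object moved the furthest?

the blue cylinder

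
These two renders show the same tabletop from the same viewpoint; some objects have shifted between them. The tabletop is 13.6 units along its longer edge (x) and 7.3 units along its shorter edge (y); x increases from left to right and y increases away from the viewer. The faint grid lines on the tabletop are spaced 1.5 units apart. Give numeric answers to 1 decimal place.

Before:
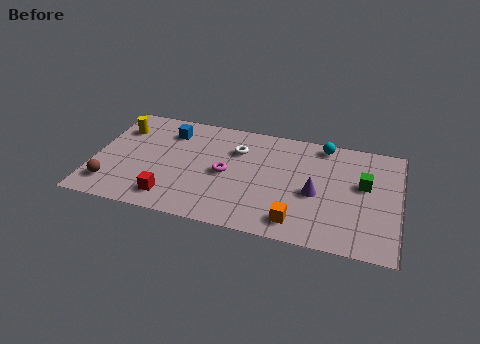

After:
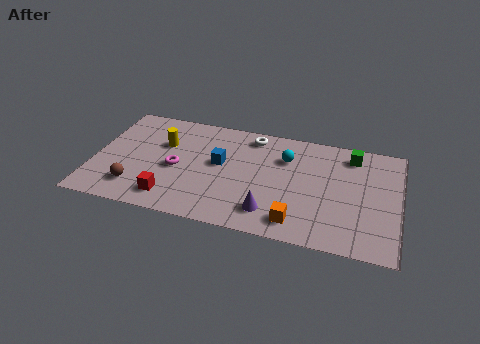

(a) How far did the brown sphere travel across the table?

1.1

The brown sphere was near (0.9, 1.5) before and (2.0, 1.6) after, so it travelled √(1.1² + 0.1²) ≈ 1.1 units.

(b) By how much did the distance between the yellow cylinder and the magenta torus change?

-3.6

The distance was about 5.3 in the first image and 1.7 in the second, so they moved 3.6 units closer together.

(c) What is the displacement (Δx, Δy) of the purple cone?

(-1.9, -1.7)

The purple cone was at about (9.9, 3.2) and moved to about (8.0, 1.5).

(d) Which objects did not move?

the orange cube and the red cube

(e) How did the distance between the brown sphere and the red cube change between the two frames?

-1.1

The distance was about 2.7 in the first image and 1.6 in the second, so they moved 1.1 units closer together.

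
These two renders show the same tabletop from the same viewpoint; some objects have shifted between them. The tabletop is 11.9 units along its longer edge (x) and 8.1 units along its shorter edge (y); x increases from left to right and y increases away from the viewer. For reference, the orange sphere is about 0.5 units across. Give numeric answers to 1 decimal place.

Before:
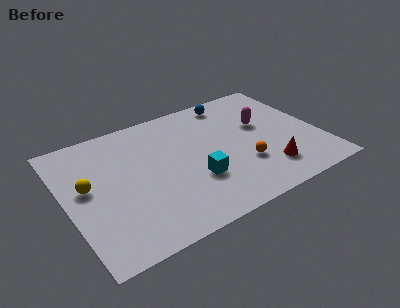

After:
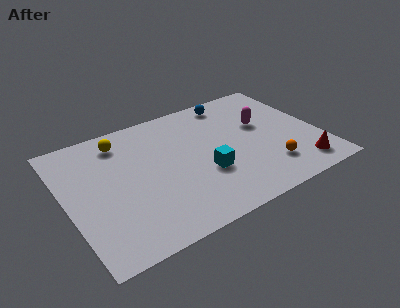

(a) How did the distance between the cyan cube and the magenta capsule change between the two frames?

-0.5

They were about 4.2 units apart before and 3.7 after — 0.5 units closer together.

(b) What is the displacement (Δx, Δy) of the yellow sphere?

(1.9, 2.2)

From the two frames, the yellow sphere sits at roughly (1.0, 4.5) before and (2.9, 6.7) after.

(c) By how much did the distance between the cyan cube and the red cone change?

+1.2

Before: roughly 3.4 units apart; after: 4.6. That's 1.2 units further apart.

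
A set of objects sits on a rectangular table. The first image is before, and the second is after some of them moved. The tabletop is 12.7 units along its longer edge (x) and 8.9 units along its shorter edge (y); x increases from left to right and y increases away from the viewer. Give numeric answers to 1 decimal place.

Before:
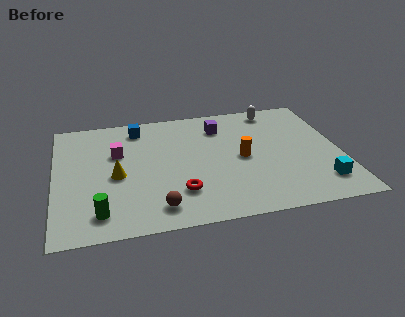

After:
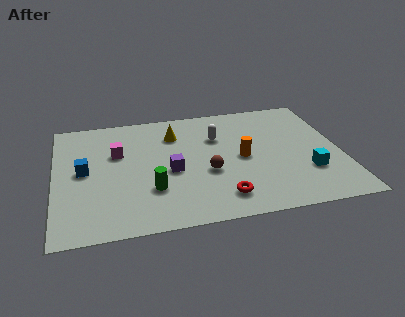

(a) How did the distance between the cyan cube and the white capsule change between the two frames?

-1.1

The distance was about 6.2 in the first image and 5.1 in the second, so they moved 1.1 units closer together.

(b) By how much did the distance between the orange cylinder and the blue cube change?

+1.5

The distance was about 5.5 in the first image and 7.0 in the second, so they moved 1.5 units further apart.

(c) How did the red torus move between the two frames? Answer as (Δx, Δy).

(1.8, -0.7)

The red torus was at about (5.4, 2.3) and moved to about (7.2, 1.6).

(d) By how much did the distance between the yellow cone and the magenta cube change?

+1.1

They were about 1.7 units apart before and 2.8 after — 1.1 units further apart.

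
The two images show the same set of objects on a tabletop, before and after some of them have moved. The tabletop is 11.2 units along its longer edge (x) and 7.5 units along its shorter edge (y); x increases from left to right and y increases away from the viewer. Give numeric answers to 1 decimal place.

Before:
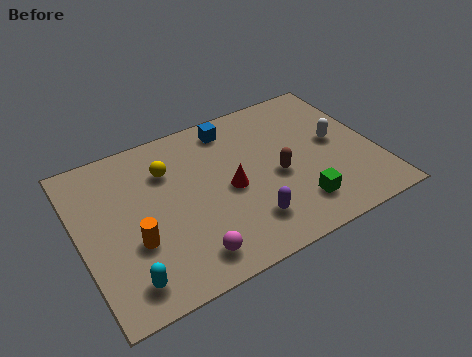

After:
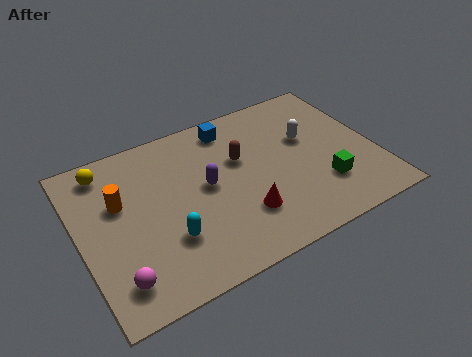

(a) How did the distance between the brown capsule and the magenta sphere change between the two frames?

+1.8

They were about 4.3 units apart before and 6.1 after — 1.8 units further apart.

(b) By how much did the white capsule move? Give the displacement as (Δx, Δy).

(-1.0, 0.6)

The white capsule was at about (9.8, 4.0) and moved to about (8.8, 4.6).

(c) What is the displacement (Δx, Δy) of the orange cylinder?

(-0.3, 2.0)

The orange cylinder started near (1.9, 2.7) and ended near (1.6, 4.7).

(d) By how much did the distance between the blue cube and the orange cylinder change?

-0.8

The distance was about 5.6 in the first image and 4.8 in the second, so they moved 0.8 units closer together.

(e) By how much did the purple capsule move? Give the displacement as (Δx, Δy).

(-1.2, 2.3)

The purple capsule was at about (6.0, 1.7) and moved to about (4.8, 4.0).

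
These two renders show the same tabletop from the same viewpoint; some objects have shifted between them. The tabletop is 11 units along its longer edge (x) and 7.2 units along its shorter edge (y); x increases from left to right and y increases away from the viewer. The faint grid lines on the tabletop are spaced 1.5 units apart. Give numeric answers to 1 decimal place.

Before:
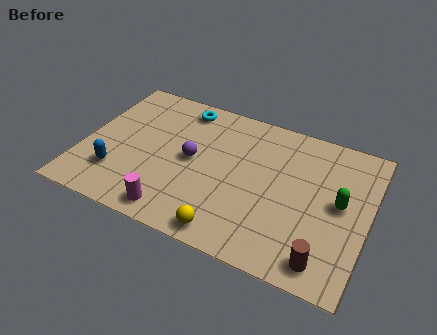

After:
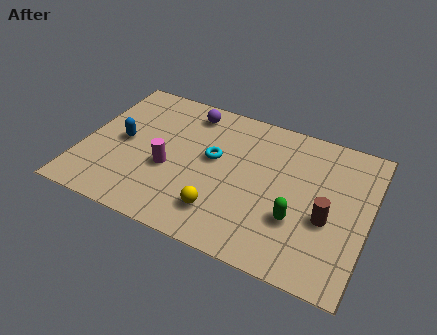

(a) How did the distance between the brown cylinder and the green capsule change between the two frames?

-1.6

Before: roughly 2.8 units apart; after: 1.2. That's 1.6 units closer together.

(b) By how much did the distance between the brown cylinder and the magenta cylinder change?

+0.4

They were about 5.7 units apart before and 6.1 after — 0.4 units further apart.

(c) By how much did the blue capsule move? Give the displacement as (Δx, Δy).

(0.0, 1.7)

The blue capsule started near (1.5, 1.9) and ended near (1.5, 3.6).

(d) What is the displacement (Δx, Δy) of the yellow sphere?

(-0.4, 0.8)

The yellow sphere was at about (6.0, 0.8) and moved to about (5.6, 1.6).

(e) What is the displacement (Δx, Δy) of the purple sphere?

(-0.4, 2.4)

From the two frames, the purple sphere sits at roughly (4.2, 3.7) before and (3.8, 6.1) after.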